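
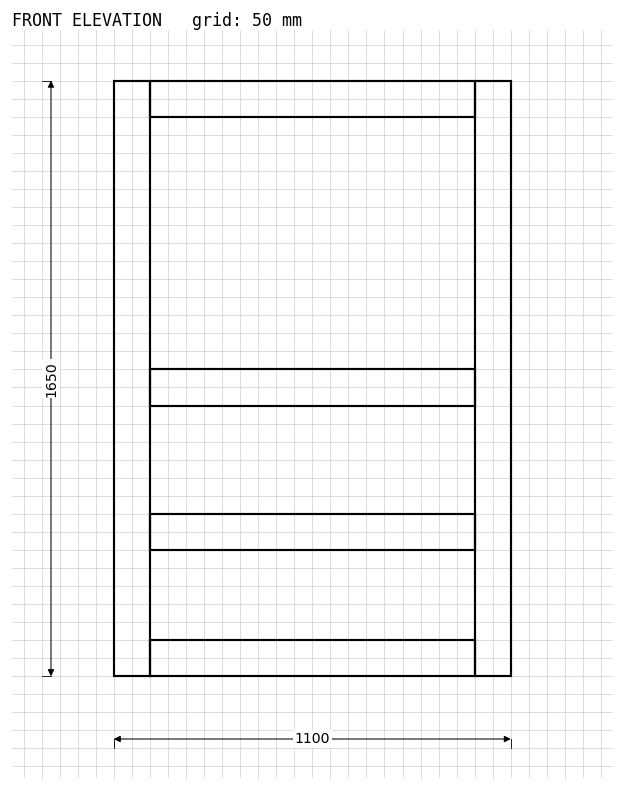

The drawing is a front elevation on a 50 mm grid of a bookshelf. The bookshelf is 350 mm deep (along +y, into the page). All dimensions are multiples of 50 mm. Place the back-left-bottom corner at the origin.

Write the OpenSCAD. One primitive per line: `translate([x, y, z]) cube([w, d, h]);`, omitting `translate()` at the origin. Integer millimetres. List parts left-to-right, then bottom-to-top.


cube([100, 350, 1650]);
translate([100, 0, 0]) cube([900, 350, 100]);
translate([100, 0, 350]) cube([900, 350, 100]);
translate([100, 0, 750]) cube([900, 350, 100]);
translate([100, 0, 1550]) cube([900, 350, 100]);
translate([1000, 0, 0]) cube([100, 350, 1650]);


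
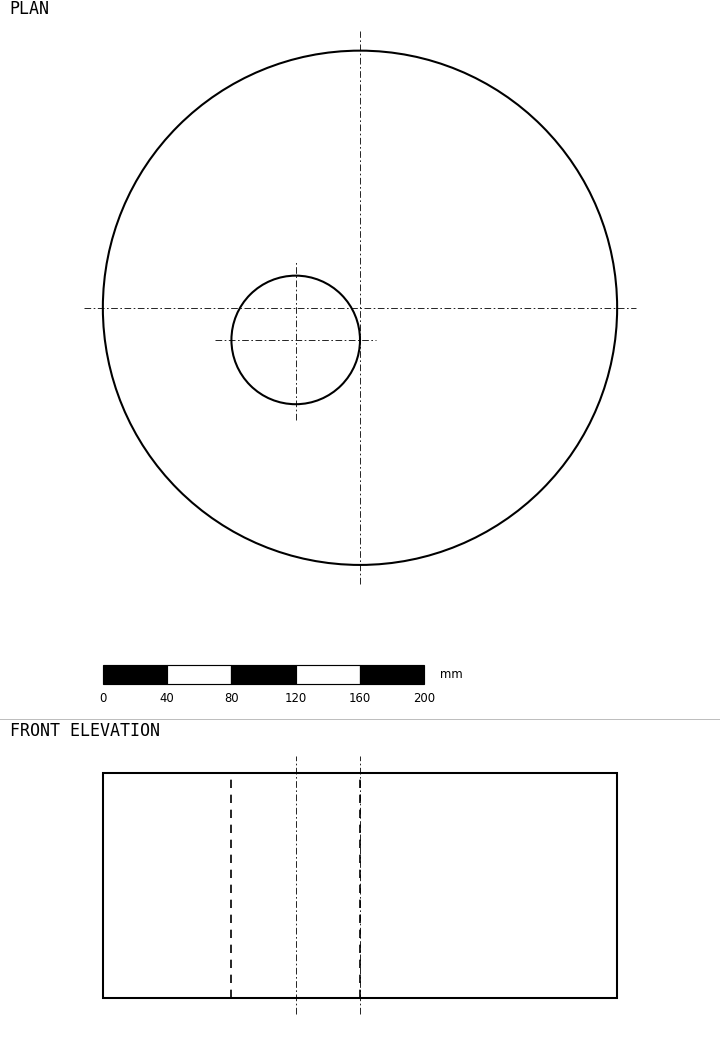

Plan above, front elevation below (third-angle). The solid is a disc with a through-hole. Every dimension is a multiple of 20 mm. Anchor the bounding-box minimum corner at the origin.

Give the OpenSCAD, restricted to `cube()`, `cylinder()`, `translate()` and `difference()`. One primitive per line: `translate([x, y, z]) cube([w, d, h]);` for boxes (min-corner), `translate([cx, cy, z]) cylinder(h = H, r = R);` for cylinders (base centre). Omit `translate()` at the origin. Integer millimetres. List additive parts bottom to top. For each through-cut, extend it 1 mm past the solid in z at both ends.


difference() {
  translate([160, 160, 0]) cylinder(h = 140, r = 160);
  translate([120, 140, -1]) cylinder(h = 142, r = 40);
}


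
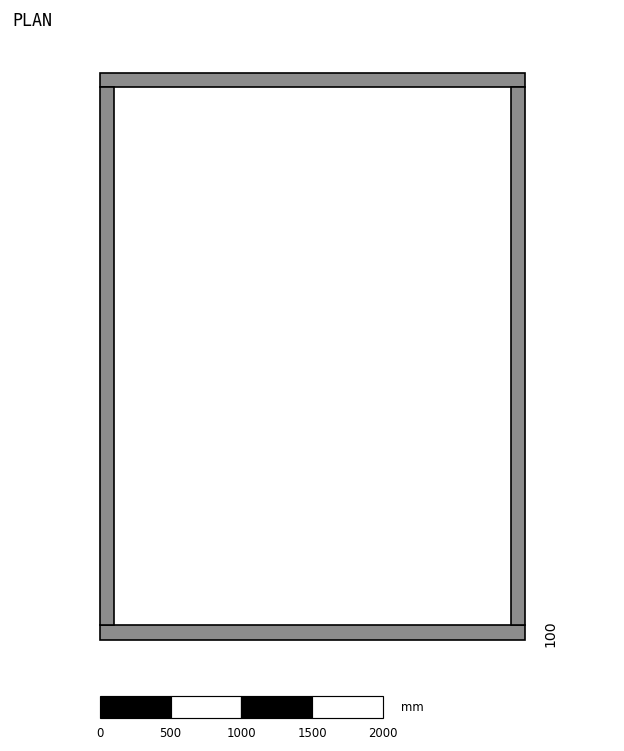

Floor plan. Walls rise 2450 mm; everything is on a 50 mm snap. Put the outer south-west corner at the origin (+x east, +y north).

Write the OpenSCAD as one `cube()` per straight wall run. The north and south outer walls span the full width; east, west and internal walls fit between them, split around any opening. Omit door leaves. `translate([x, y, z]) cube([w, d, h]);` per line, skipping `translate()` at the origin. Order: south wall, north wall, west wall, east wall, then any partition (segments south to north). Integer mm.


cube([3000, 100, 2450]);
translate([0, 3900, 0]) cube([3000, 100, 2450]);
translate([0, 100, 0]) cube([100, 3800, 2450]);
translate([2900, 100, 0]) cube([100, 3800, 2450]);


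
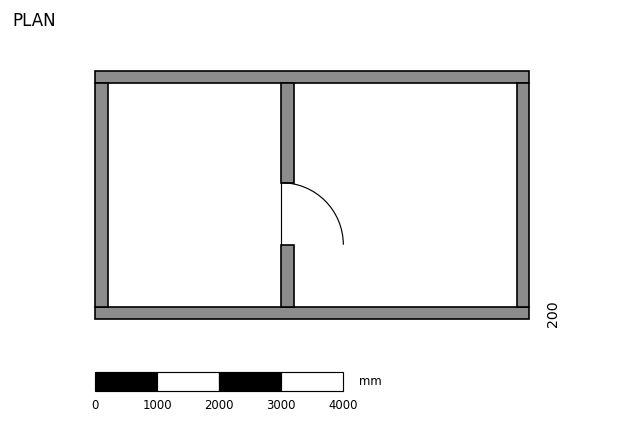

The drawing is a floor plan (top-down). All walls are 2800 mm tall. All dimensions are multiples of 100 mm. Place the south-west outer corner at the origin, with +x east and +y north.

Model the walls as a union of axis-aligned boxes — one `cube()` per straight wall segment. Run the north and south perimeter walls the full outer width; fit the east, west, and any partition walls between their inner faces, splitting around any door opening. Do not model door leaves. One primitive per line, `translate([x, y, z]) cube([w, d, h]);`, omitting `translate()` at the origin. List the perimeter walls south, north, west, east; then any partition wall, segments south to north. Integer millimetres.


cube([7000, 200, 2800]);
translate([0, 3800, 0]) cube([7000, 200, 2800]);
translate([0, 200, 0]) cube([200, 3600, 2800]);
translate([6800, 200, 0]) cube([200, 3600, 2800]);
translate([3000, 200, 0]) cube([200, 1000, 2800]);
translate([3000, 2200, 0]) cube([200, 1600, 2800]);


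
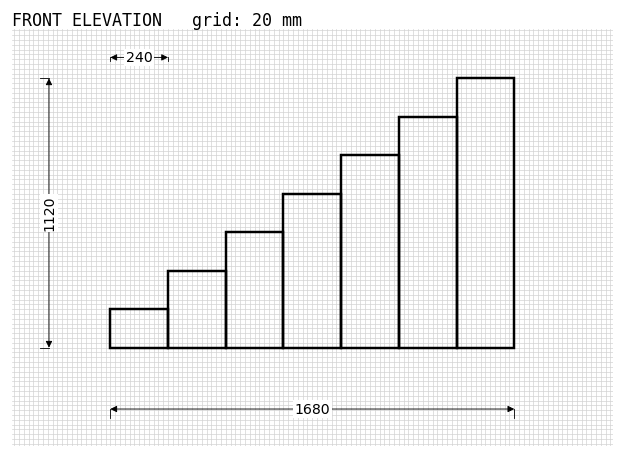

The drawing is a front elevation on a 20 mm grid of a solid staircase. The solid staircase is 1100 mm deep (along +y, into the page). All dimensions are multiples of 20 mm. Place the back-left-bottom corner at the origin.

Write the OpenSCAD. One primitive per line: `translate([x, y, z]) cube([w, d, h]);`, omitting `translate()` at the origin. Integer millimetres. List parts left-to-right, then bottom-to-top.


cube([240, 1100, 160]);
translate([240, 0, 0]) cube([240, 1100, 320]);
translate([480, 0, 0]) cube([240, 1100, 480]);
translate([720, 0, 0]) cube([240, 1100, 640]);
translate([960, 0, 0]) cube([240, 1100, 800]);
translate([1200, 0, 0]) cube([240, 1100, 960]);
translate([1440, 0, 0]) cube([240, 1100, 1120]);


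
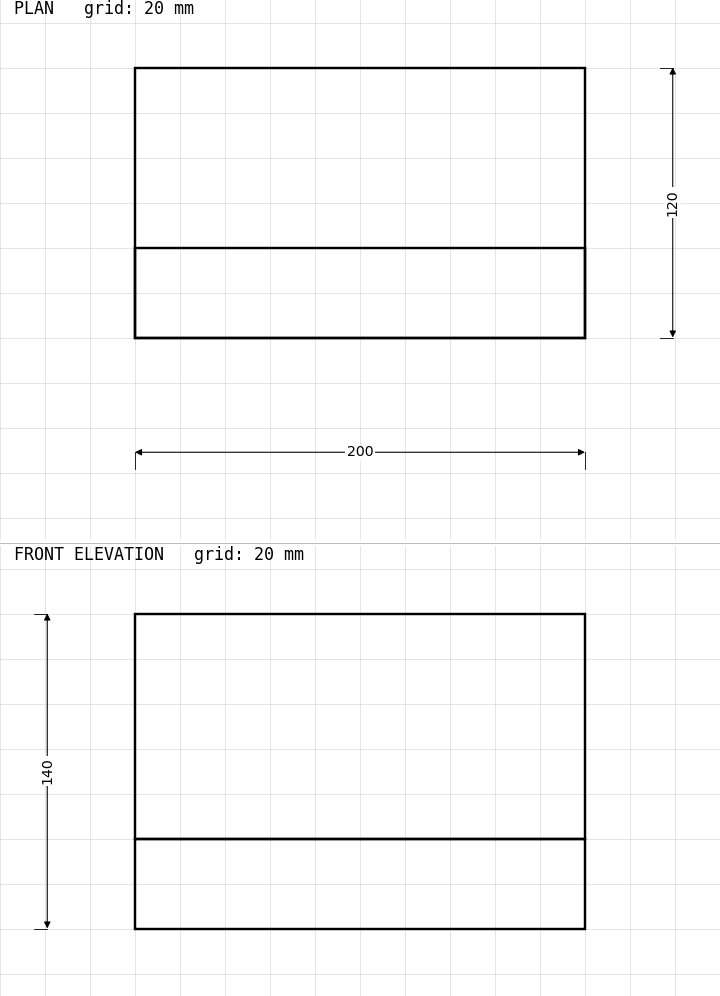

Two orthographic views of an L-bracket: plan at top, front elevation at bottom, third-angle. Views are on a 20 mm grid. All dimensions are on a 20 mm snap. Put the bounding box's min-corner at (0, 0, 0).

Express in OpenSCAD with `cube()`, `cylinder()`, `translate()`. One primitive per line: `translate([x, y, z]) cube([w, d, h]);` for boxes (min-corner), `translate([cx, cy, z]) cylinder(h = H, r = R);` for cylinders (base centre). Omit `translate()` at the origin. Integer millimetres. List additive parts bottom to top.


cube([200, 120, 40]);
translate([0, 0, 40]) cube([200, 40, 100]);


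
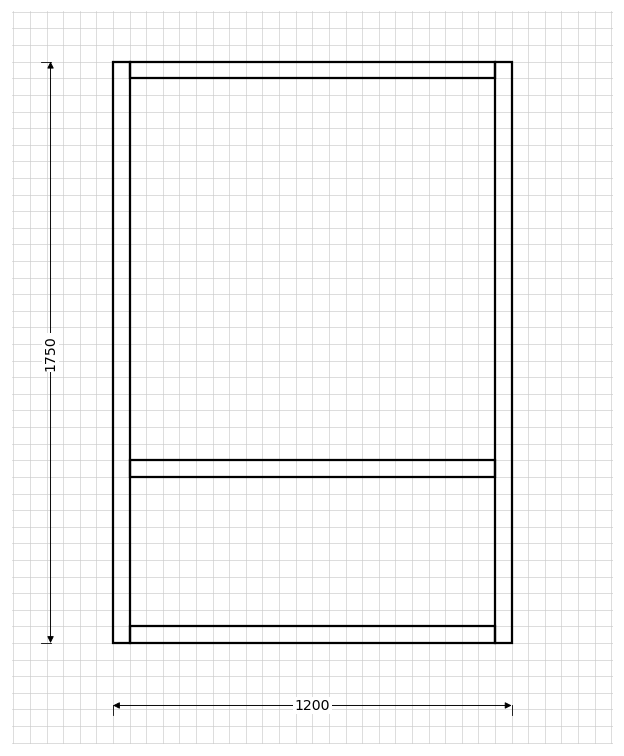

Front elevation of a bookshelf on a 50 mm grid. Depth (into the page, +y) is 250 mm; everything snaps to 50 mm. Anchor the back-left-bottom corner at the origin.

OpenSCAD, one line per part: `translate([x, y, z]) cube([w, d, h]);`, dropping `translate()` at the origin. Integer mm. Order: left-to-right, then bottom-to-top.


cube([50, 250, 1750]);
translate([50, 0, 0]) cube([1100, 250, 50]);
translate([50, 0, 500]) cube([1100, 250, 50]);
translate([50, 0, 1700]) cube([1100, 250, 50]);
translate([1150, 0, 0]) cube([50, 250, 1750]);


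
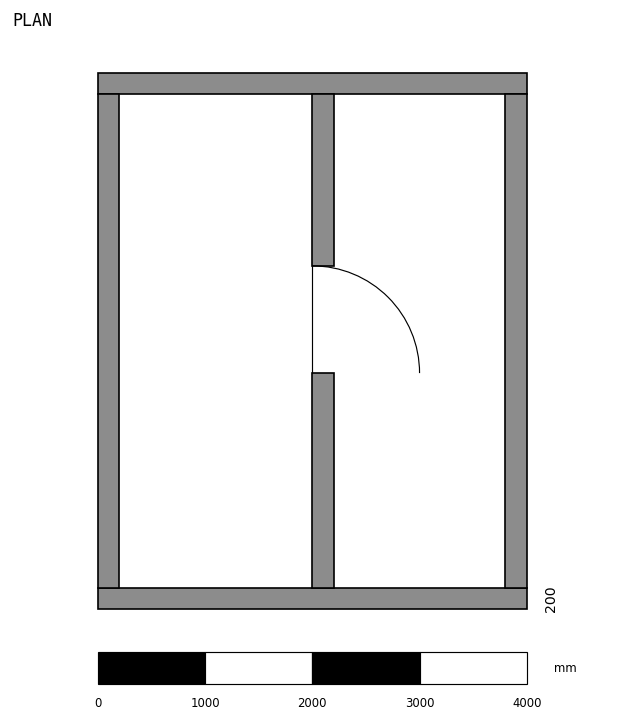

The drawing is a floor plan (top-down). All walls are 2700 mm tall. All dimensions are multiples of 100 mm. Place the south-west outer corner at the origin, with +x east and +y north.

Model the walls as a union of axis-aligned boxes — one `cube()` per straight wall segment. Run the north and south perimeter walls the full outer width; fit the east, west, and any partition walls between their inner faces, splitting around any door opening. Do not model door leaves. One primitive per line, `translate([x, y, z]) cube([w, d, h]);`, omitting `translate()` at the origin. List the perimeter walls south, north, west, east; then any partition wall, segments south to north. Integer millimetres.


cube([4000, 200, 2700]);
translate([0, 4800, 0]) cube([4000, 200, 2700]);
translate([0, 200, 0]) cube([200, 4600, 2700]);
translate([3800, 200, 0]) cube([200, 4600, 2700]);
translate([2000, 200, 0]) cube([200, 2000, 2700]);
translate([2000, 3200, 0]) cube([200, 1600, 2700]);


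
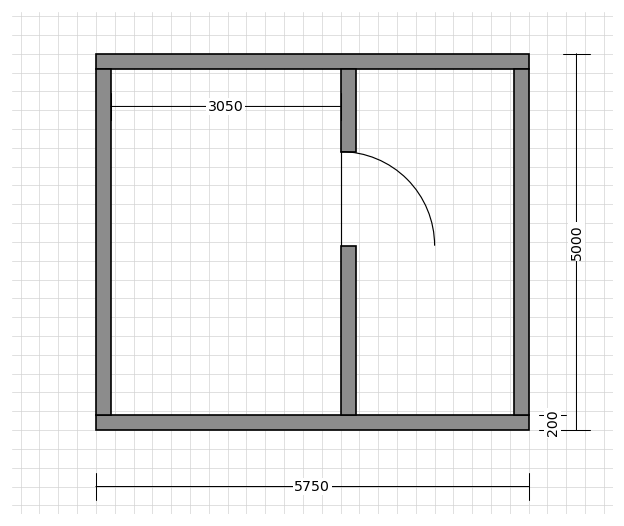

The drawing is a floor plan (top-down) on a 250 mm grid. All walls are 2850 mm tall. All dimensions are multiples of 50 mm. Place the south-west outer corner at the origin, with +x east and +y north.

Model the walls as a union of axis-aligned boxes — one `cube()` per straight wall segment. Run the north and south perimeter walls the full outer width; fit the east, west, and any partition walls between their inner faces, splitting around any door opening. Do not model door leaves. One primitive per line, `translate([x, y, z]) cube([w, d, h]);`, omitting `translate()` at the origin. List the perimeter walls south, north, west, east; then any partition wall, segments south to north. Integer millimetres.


cube([5750, 200, 2850]);
translate([0, 4800, 0]) cube([5750, 200, 2850]);
translate([0, 200, 0]) cube([200, 4600, 2850]);
translate([5550, 200, 0]) cube([200, 4600, 2850]);
translate([3250, 200, 0]) cube([200, 2250, 2850]);
translate([3250, 3700, 0]) cube([200, 1100, 2850]);


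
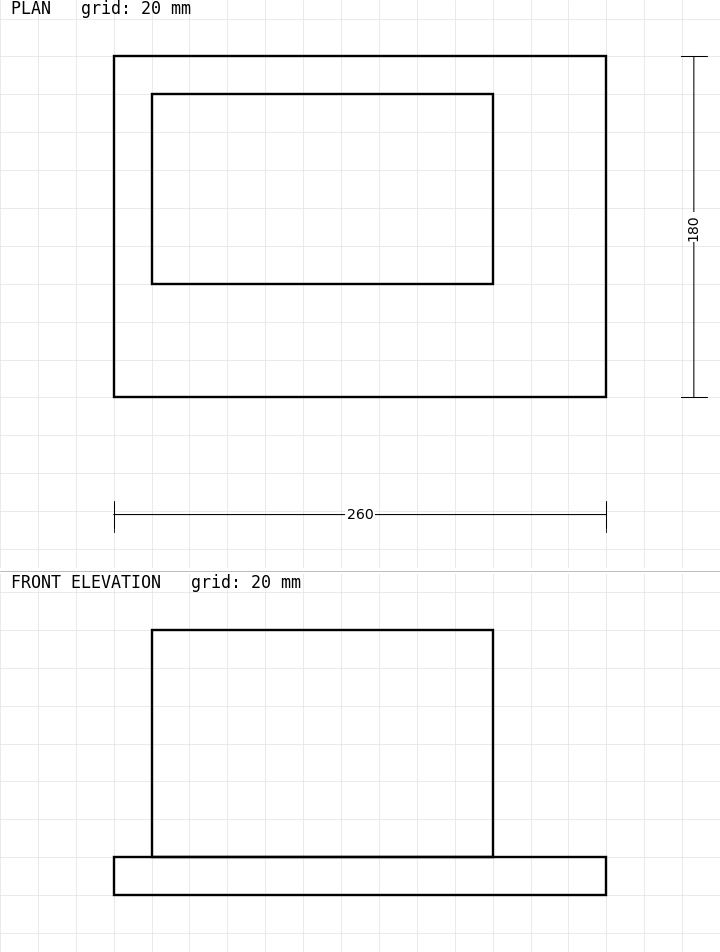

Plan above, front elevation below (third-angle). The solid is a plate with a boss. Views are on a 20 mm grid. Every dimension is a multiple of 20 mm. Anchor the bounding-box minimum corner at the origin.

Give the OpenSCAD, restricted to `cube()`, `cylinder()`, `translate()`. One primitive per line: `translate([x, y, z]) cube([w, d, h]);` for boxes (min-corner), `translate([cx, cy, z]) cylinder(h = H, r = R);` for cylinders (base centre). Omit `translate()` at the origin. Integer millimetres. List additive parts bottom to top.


cube([260, 180, 20]);
translate([20, 60, 20]) cube([180, 100, 120]);


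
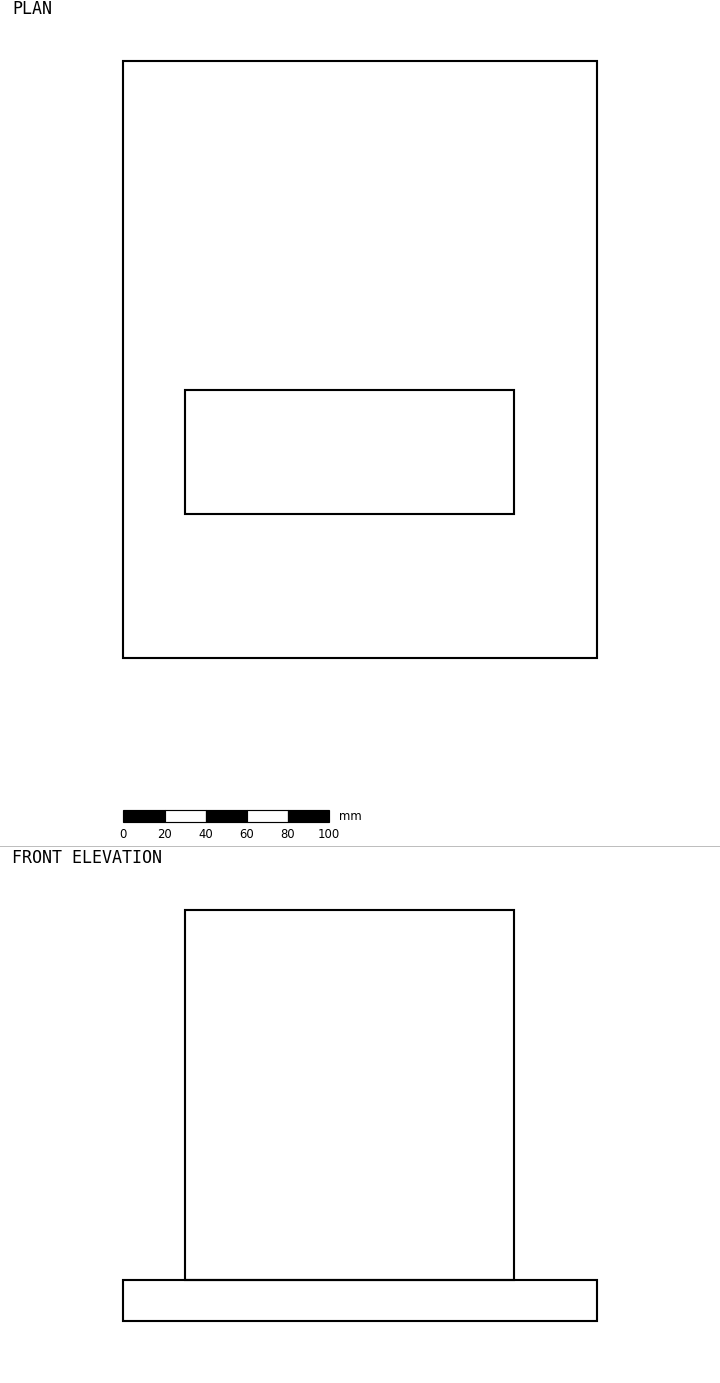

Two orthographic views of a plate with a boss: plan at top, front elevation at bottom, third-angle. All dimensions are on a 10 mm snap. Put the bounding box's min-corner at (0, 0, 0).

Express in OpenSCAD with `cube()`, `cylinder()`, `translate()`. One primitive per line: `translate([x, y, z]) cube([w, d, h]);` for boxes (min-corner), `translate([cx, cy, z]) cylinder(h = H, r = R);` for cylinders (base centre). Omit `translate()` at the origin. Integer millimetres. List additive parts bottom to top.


cube([230, 290, 20]);
translate([30, 70, 20]) cube([160, 60, 180]);


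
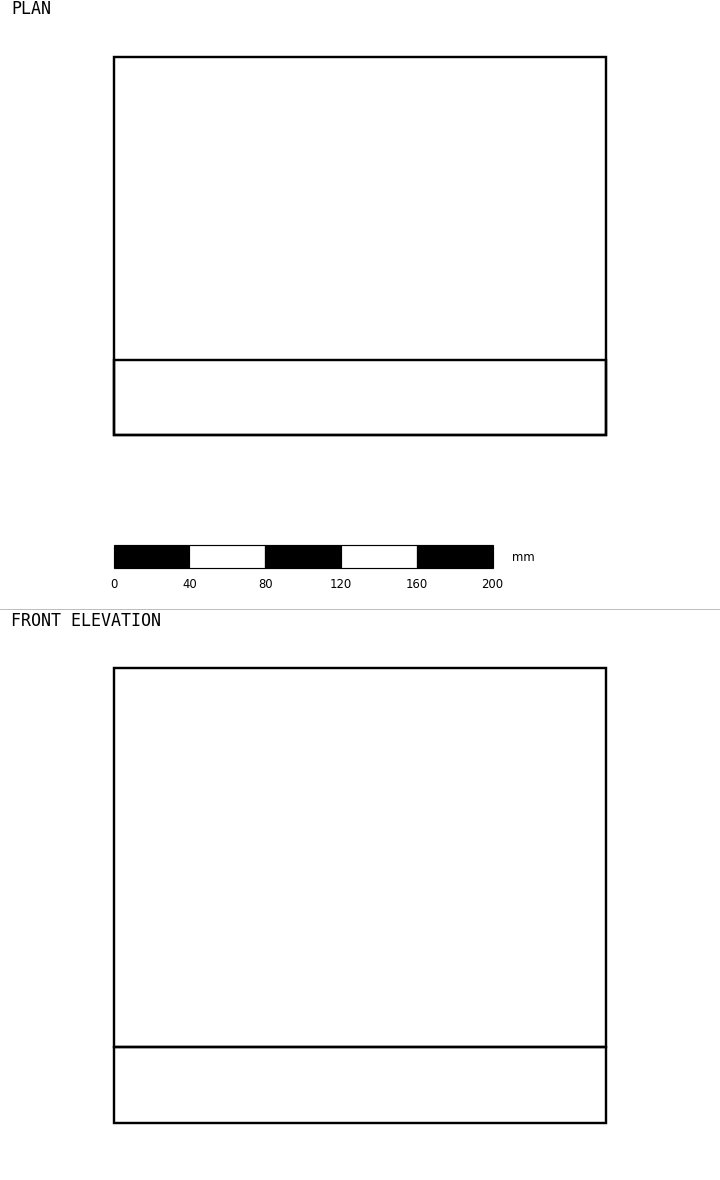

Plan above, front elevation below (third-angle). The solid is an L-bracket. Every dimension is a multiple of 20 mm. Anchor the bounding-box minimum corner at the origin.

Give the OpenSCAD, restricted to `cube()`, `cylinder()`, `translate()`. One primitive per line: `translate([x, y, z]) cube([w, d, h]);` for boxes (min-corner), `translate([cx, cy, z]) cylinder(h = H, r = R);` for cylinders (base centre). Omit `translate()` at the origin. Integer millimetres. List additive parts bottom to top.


cube([260, 200, 40]);
translate([0, 0, 40]) cube([260, 40, 200]);


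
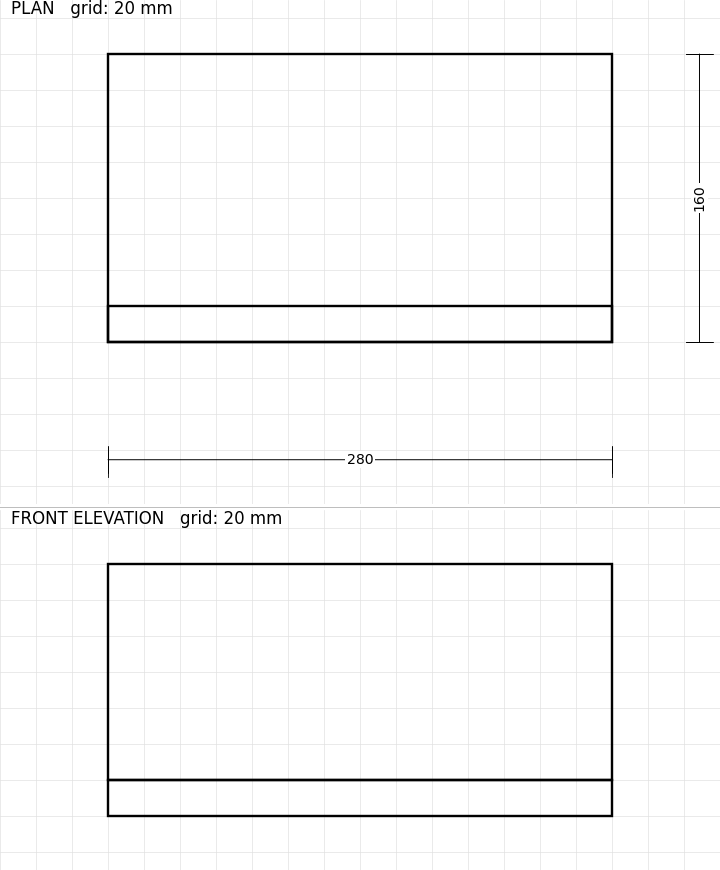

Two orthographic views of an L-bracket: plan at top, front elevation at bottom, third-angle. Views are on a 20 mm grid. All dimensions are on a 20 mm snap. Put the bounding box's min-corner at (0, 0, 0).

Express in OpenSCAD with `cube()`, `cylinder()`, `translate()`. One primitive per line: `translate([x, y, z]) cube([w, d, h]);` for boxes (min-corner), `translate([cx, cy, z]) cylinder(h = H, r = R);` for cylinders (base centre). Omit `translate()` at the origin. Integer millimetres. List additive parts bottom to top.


cube([280, 160, 20]);
translate([0, 0, 20]) cube([280, 20, 120]);


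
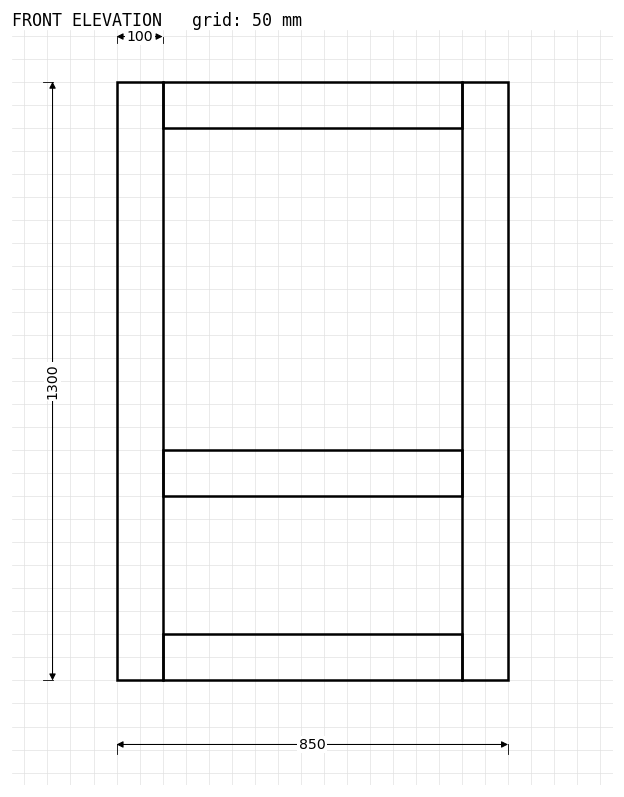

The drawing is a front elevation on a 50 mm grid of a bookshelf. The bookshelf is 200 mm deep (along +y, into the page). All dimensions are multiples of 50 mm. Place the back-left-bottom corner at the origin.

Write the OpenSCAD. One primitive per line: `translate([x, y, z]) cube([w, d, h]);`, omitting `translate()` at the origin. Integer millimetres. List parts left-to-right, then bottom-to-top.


cube([100, 200, 1300]);
translate([100, 0, 0]) cube([650, 200, 100]);
translate([100, 0, 400]) cube([650, 200, 100]);
translate([100, 0, 1200]) cube([650, 200, 100]);
translate([750, 0, 0]) cube([100, 200, 1300]);


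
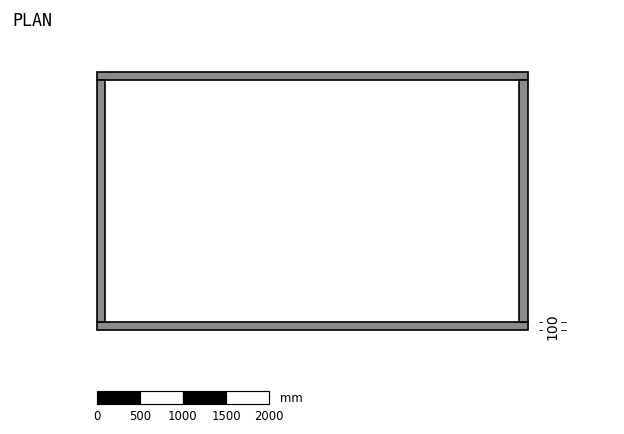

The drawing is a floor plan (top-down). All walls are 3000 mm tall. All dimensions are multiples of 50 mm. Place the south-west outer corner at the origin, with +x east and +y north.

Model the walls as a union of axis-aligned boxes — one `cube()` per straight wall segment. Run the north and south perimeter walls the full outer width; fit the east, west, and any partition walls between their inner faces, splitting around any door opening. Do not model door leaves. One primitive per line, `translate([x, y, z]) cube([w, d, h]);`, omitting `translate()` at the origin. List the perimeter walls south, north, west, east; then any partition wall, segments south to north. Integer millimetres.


cube([5000, 100, 3000]);
translate([0, 2900, 0]) cube([5000, 100, 3000]);
translate([0, 100, 0]) cube([100, 2800, 3000]);
translate([4900, 100, 0]) cube([100, 2800, 3000]);


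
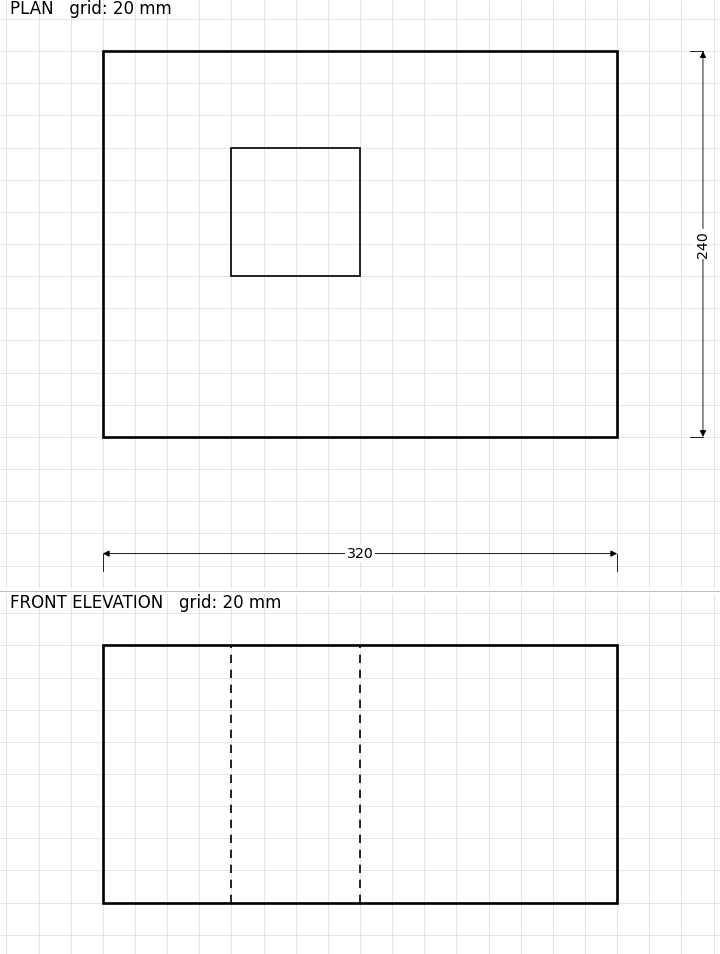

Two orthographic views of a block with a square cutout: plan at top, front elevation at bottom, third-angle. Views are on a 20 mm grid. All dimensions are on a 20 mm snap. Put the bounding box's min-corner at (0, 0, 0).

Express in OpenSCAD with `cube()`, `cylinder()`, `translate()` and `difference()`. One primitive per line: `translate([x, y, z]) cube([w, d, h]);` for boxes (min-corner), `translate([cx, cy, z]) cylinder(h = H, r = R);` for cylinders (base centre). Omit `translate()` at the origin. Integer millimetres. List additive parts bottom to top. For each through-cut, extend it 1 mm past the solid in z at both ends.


difference() {
  cube([320, 240, 160]);
  translate([80, 100, -1]) cube([80, 80, 162]);
}


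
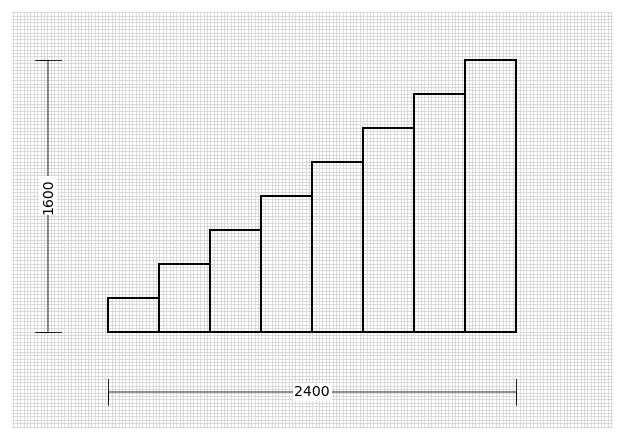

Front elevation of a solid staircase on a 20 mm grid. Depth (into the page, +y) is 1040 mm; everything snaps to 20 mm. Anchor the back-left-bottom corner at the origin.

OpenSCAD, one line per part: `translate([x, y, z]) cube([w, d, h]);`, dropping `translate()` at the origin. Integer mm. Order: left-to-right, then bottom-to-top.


cube([300, 1040, 200]);
translate([300, 0, 0]) cube([300, 1040, 400]);
translate([600, 0, 0]) cube([300, 1040, 600]);
translate([900, 0, 0]) cube([300, 1040, 800]);
translate([1200, 0, 0]) cube([300, 1040, 1000]);
translate([1500, 0, 0]) cube([300, 1040, 1200]);
translate([1800, 0, 0]) cube([300, 1040, 1400]);
translate([2100, 0, 0]) cube([300, 1040, 1600]);


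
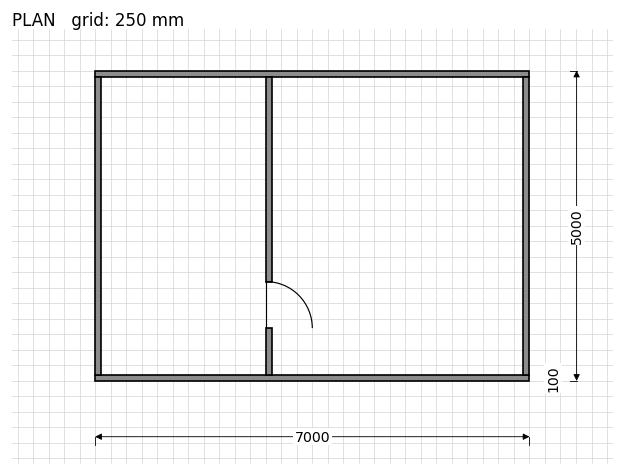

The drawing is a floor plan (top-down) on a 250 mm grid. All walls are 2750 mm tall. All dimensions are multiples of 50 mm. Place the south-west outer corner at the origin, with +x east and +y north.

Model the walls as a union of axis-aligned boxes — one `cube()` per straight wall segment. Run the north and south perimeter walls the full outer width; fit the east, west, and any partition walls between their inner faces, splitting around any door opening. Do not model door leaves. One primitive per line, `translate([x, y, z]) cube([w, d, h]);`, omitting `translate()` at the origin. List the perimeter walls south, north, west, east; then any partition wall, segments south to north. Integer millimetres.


cube([7000, 100, 2750]);
translate([0, 4900, 0]) cube([7000, 100, 2750]);
translate([0, 100, 0]) cube([100, 4800, 2750]);
translate([6900, 100, 0]) cube([100, 4800, 2750]);
translate([2750, 100, 0]) cube([100, 750, 2750]);
translate([2750, 1600, 0]) cube([100, 3300, 2750]);


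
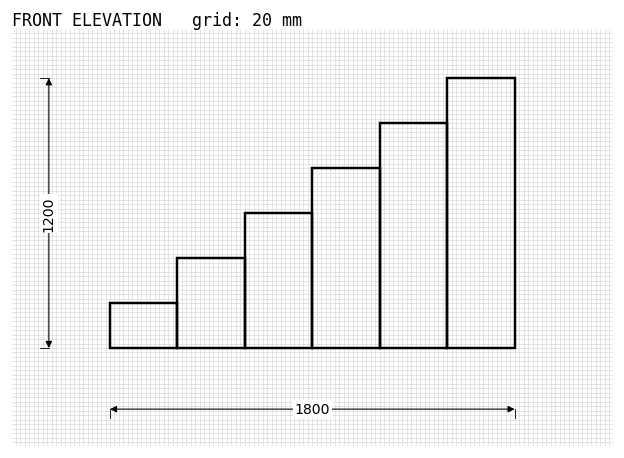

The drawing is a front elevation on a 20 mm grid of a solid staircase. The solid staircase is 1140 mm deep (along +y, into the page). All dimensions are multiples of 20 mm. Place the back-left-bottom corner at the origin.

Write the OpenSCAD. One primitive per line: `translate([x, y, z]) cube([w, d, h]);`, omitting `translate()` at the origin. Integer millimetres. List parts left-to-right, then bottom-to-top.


cube([300, 1140, 200]);
translate([300, 0, 0]) cube([300, 1140, 400]);
translate([600, 0, 0]) cube([300, 1140, 600]);
translate([900, 0, 0]) cube([300, 1140, 800]);
translate([1200, 0, 0]) cube([300, 1140, 1000]);
translate([1500, 0, 0]) cube([300, 1140, 1200]);


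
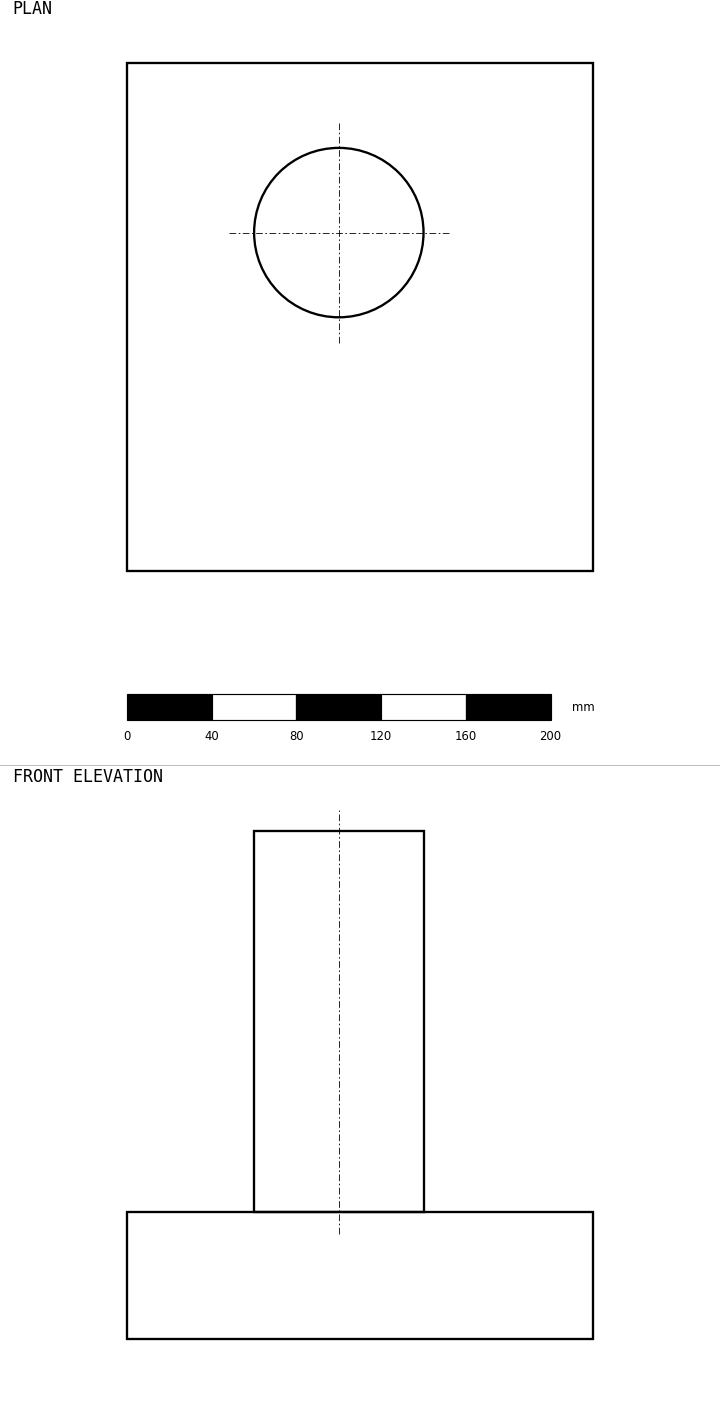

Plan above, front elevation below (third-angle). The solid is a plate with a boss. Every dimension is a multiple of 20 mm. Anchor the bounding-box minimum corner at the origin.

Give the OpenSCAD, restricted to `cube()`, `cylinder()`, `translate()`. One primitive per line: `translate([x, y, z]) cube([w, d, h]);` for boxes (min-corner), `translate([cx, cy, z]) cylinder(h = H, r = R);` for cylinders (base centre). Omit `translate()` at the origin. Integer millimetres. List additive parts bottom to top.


cube([220, 240, 60]);
translate([100, 160, 60]) cylinder(h = 180, r = 40);


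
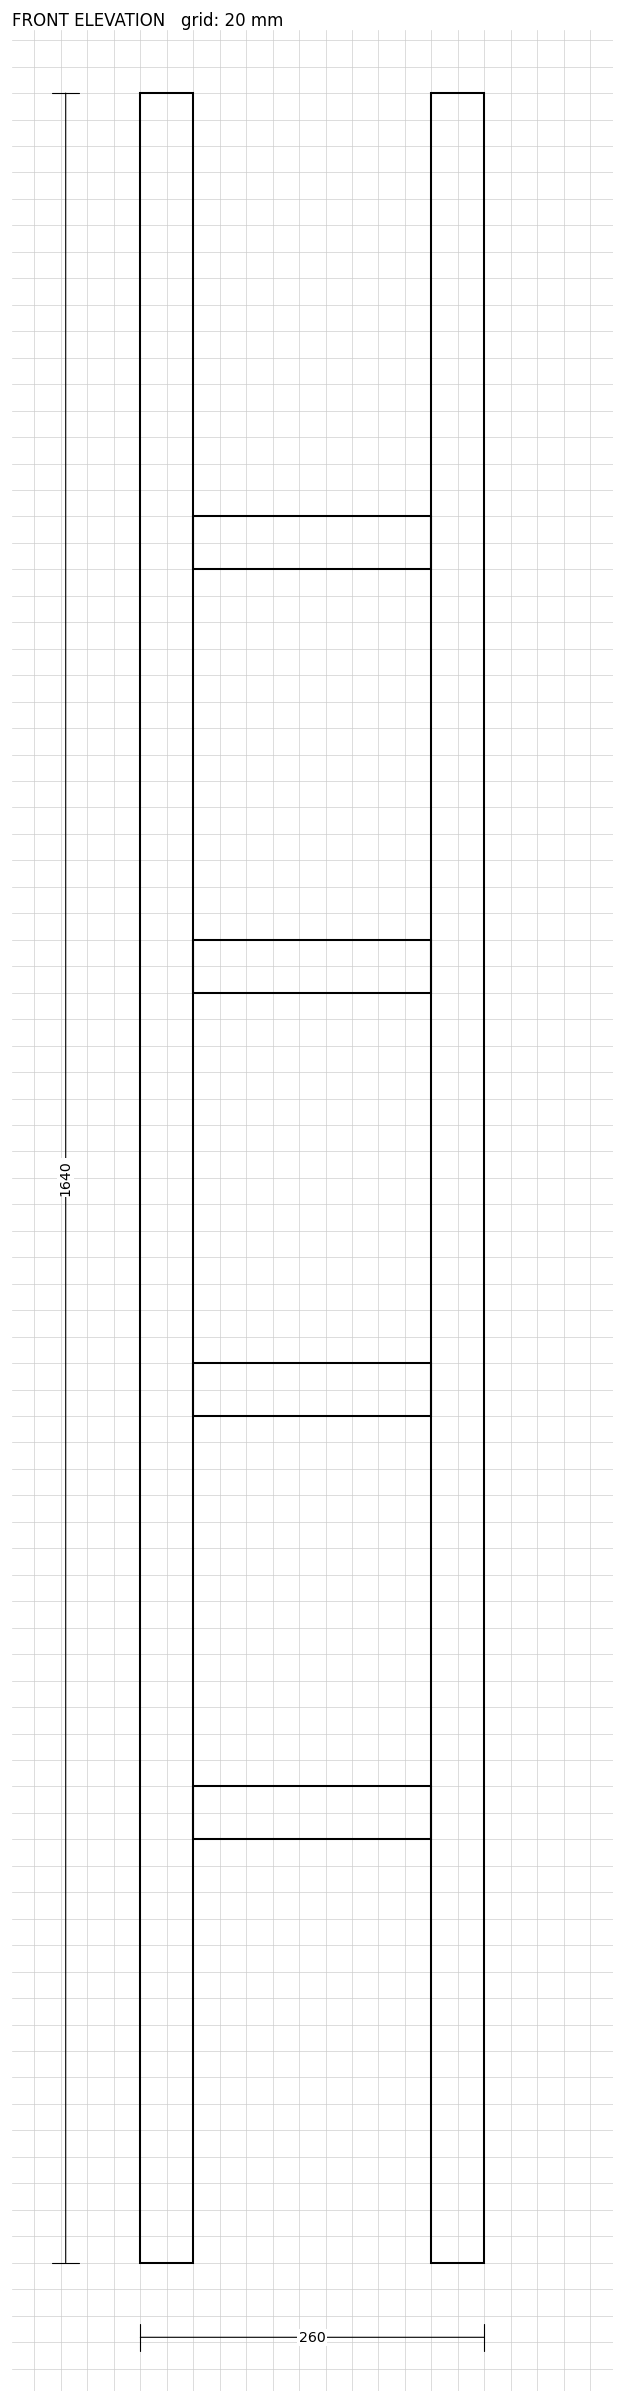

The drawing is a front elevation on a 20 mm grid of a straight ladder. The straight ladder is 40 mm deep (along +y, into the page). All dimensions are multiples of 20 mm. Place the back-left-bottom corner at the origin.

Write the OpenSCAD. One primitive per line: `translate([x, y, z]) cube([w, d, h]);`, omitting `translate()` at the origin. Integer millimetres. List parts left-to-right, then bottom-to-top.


cube([40, 40, 1640]);
translate([40, 0, 320]) cube([180, 40, 40]);
translate([40, 0, 640]) cube([180, 40, 40]);
translate([40, 0, 960]) cube([180, 40, 40]);
translate([40, 0, 1280]) cube([180, 40, 40]);
translate([220, 0, 0]) cube([40, 40, 1640]);


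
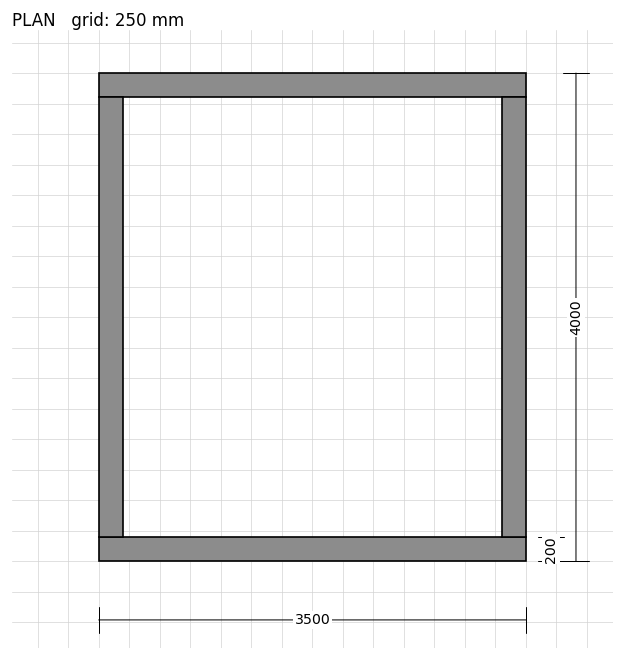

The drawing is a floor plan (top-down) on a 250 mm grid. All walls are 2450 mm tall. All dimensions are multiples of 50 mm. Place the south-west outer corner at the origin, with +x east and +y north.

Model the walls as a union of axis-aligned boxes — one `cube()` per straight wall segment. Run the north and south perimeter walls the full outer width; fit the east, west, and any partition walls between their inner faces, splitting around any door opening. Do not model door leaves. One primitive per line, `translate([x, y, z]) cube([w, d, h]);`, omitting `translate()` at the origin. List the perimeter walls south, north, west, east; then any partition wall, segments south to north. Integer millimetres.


cube([3500, 200, 2450]);
translate([0, 3800, 0]) cube([3500, 200, 2450]);
translate([0, 200, 0]) cube([200, 3600, 2450]);
translate([3300, 200, 0]) cube([200, 3600, 2450]);


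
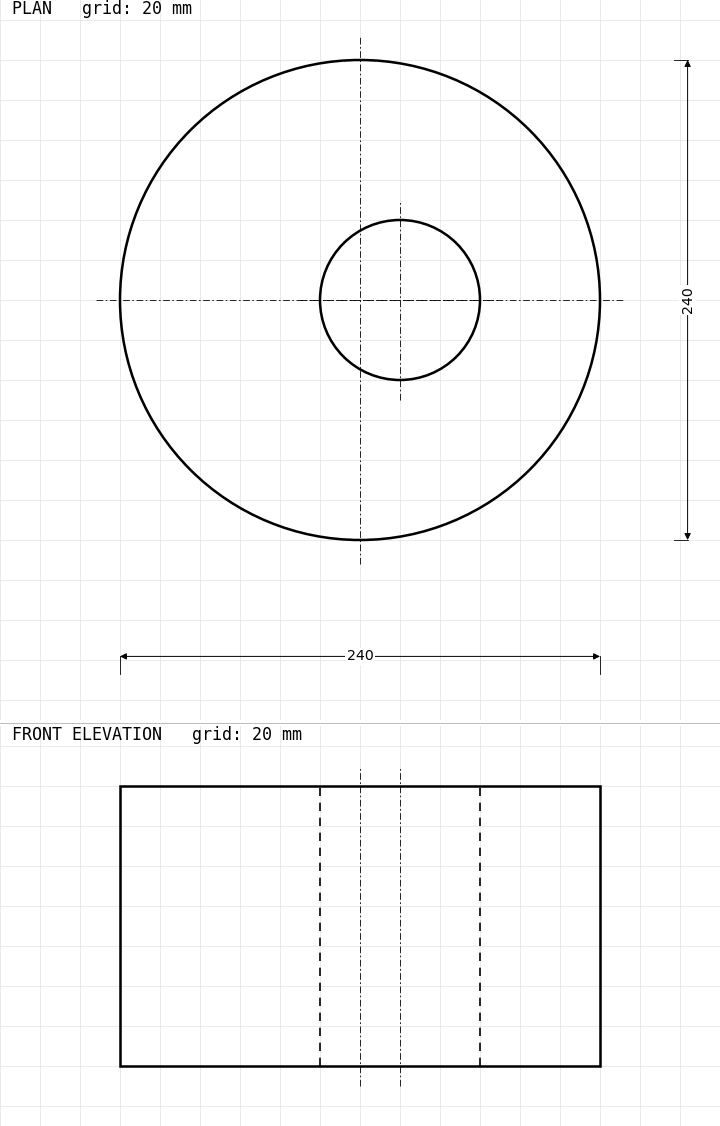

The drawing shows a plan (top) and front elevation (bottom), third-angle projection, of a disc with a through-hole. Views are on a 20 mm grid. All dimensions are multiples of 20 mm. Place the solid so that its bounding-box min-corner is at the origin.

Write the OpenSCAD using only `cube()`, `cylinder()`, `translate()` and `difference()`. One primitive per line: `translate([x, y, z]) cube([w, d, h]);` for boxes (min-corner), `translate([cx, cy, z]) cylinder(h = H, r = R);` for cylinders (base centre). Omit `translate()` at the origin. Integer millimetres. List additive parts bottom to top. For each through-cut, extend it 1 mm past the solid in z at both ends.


difference() {
  translate([120, 120, 0]) cylinder(h = 140, r = 120);
  translate([140, 120, -1]) cylinder(h = 142, r = 40);
}


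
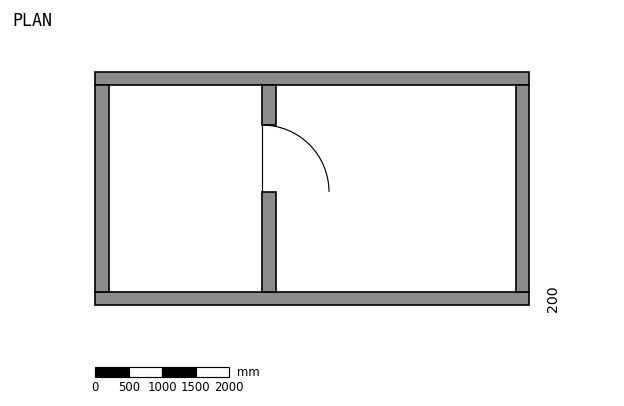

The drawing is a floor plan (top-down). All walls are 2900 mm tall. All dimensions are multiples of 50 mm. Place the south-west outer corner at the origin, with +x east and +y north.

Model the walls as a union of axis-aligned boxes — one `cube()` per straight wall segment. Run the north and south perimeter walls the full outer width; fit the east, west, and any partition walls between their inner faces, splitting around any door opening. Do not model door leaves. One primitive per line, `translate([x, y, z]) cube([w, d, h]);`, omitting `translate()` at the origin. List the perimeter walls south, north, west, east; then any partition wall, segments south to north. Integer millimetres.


cube([6500, 200, 2900]);
translate([0, 3300, 0]) cube([6500, 200, 2900]);
translate([0, 200, 0]) cube([200, 3100, 2900]);
translate([6300, 200, 0]) cube([200, 3100, 2900]);
translate([2500, 200, 0]) cube([200, 1500, 2900]);
translate([2500, 2700, 0]) cube([200, 600, 2900]);


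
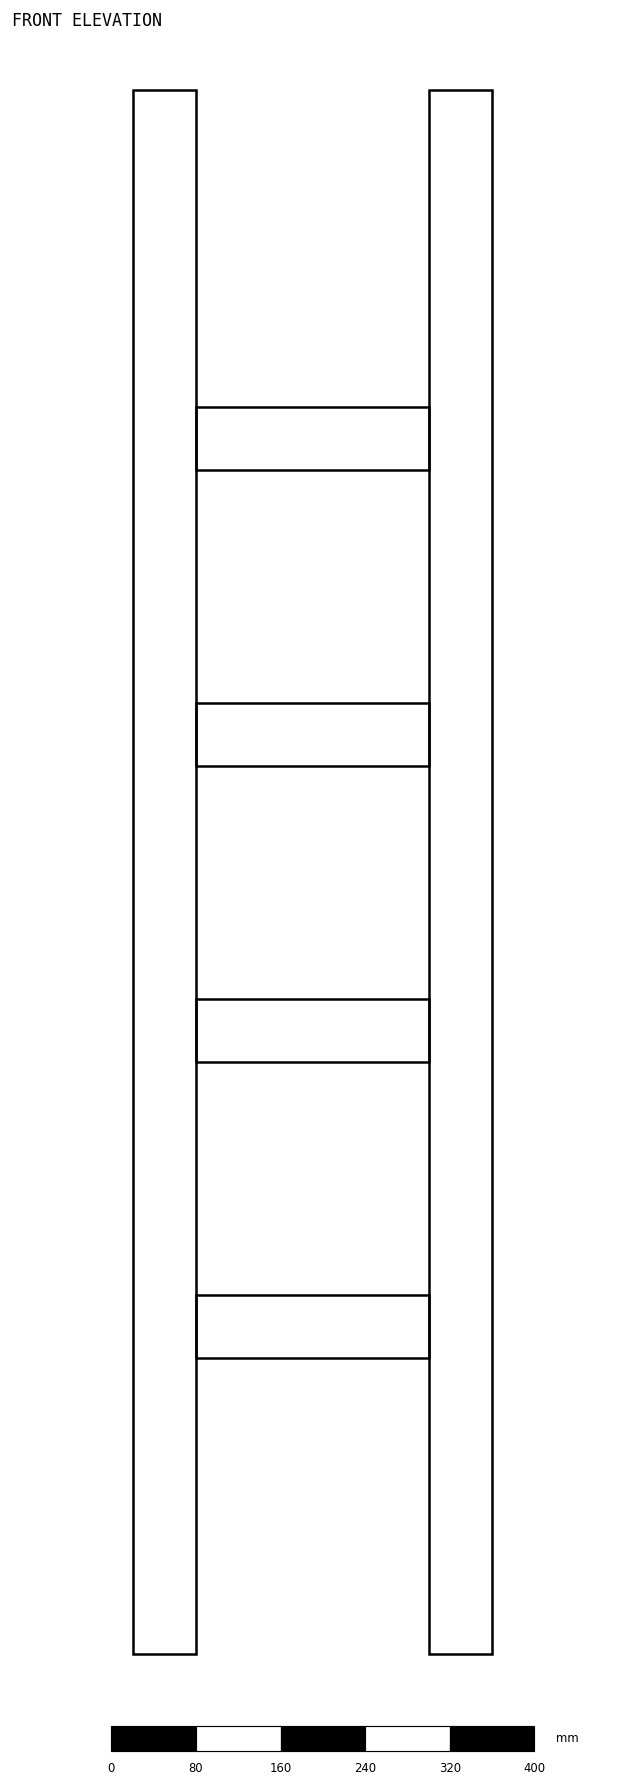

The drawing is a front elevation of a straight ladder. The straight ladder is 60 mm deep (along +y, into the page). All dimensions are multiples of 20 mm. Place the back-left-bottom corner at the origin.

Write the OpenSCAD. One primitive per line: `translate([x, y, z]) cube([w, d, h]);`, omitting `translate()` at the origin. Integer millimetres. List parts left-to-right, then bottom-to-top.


cube([60, 60, 1480]);
translate([60, 0, 280]) cube([220, 60, 60]);
translate([60, 0, 560]) cube([220, 60, 60]);
translate([60, 0, 840]) cube([220, 60, 60]);
translate([60, 0, 1120]) cube([220, 60, 60]);
translate([280, 0, 0]) cube([60, 60, 1480]);


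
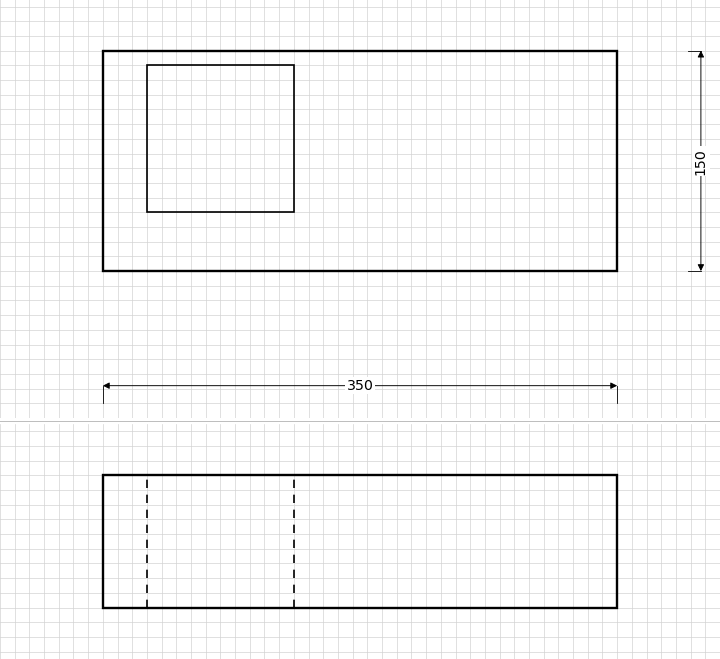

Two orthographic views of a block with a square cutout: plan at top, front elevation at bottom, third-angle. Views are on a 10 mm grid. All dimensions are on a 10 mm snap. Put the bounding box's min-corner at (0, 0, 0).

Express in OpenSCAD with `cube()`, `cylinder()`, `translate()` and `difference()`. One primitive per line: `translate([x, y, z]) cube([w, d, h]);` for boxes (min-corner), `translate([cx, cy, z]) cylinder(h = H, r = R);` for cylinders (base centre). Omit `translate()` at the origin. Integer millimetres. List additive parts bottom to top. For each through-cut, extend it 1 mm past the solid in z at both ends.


difference() {
  cube([350, 150, 90]);
  translate([30, 40, -1]) cube([100, 100, 92]);
}


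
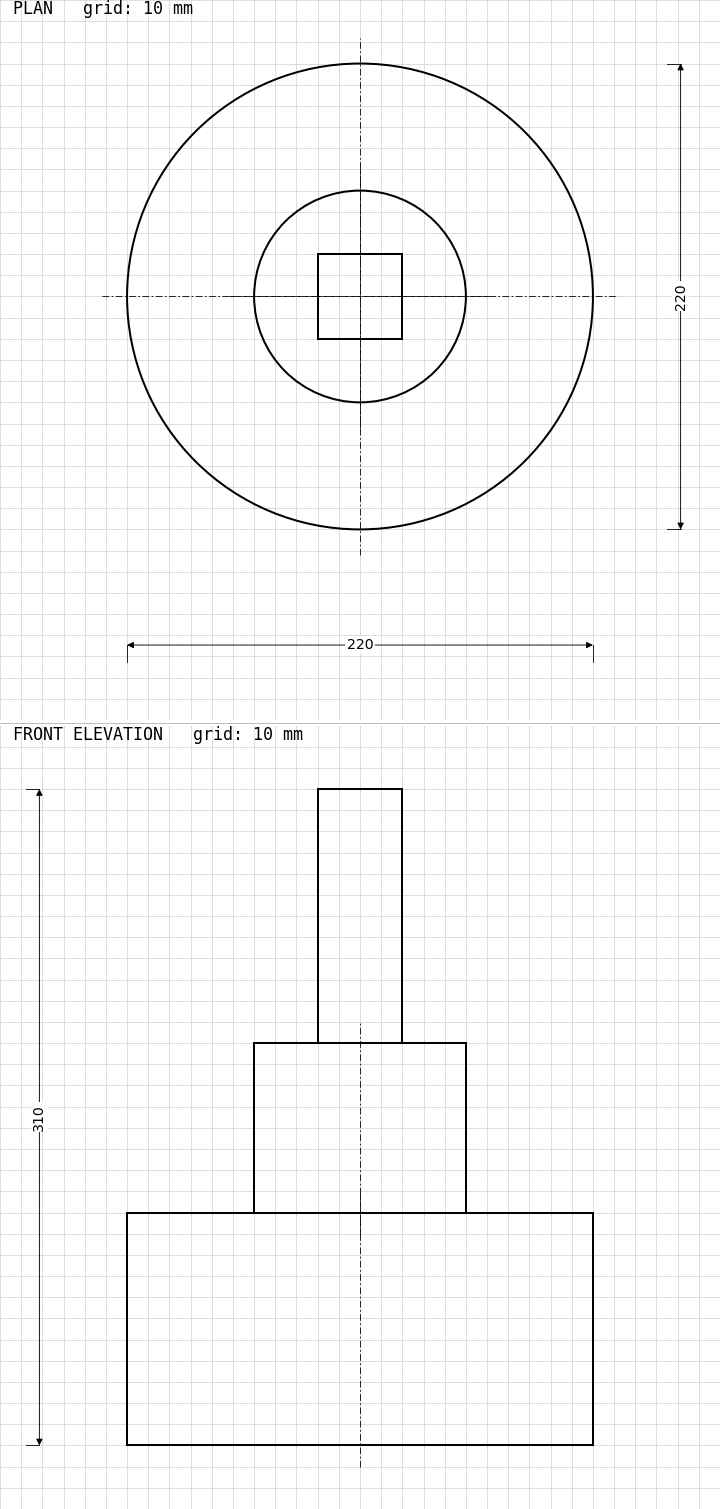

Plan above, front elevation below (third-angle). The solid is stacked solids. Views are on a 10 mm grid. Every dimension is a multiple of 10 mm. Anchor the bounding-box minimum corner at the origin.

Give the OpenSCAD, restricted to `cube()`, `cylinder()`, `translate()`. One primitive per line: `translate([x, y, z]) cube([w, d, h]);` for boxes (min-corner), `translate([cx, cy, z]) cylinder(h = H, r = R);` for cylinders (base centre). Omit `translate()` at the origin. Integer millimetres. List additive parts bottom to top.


translate([110, 110, 0]) cylinder(h = 110, r = 110);
translate([110, 110, 110]) cylinder(h = 80, r = 50);
translate([90, 90, 190]) cube([40, 40, 120]);


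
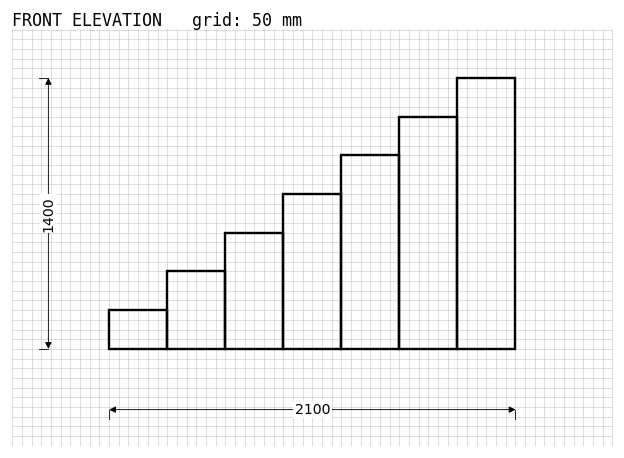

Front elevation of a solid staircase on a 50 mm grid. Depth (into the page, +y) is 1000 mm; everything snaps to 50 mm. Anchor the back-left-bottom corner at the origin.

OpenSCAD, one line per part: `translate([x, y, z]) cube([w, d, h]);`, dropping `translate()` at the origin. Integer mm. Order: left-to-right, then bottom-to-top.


cube([300, 1000, 200]);
translate([300, 0, 0]) cube([300, 1000, 400]);
translate([600, 0, 0]) cube([300, 1000, 600]);
translate([900, 0, 0]) cube([300, 1000, 800]);
translate([1200, 0, 0]) cube([300, 1000, 1000]);
translate([1500, 0, 0]) cube([300, 1000, 1200]);
translate([1800, 0, 0]) cube([300, 1000, 1400]);


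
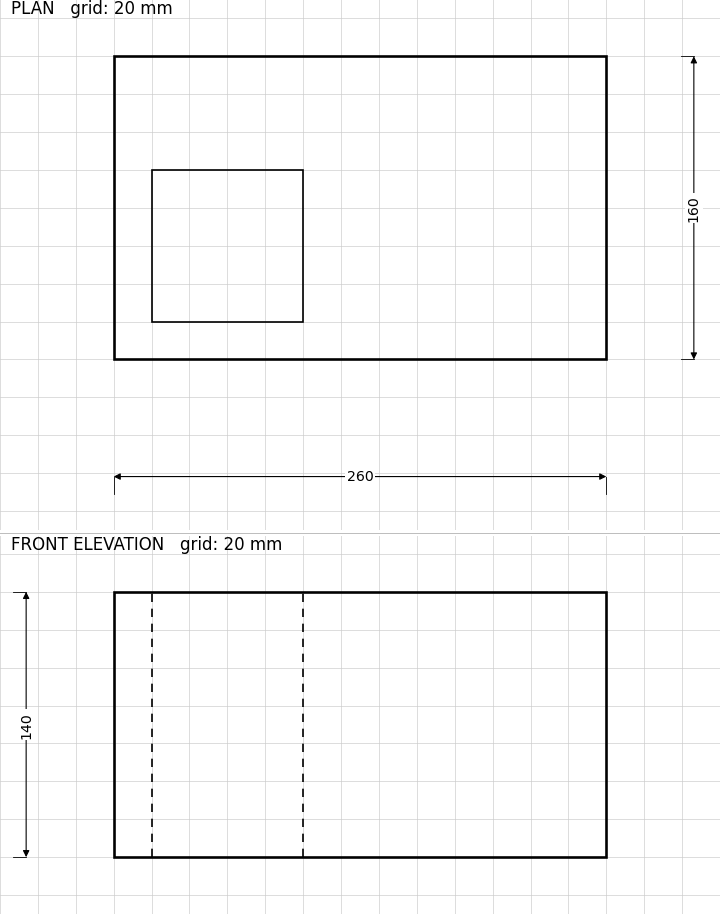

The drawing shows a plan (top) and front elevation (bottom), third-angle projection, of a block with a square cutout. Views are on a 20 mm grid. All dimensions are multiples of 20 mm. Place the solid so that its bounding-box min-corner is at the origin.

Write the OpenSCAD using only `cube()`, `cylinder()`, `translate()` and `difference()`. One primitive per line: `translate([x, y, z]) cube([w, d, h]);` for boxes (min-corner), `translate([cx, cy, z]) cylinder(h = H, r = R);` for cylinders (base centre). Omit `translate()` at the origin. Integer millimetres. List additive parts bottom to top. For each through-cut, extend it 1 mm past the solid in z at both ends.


difference() {
  cube([260, 160, 140]);
  translate([20, 20, -1]) cube([80, 80, 142]);
}


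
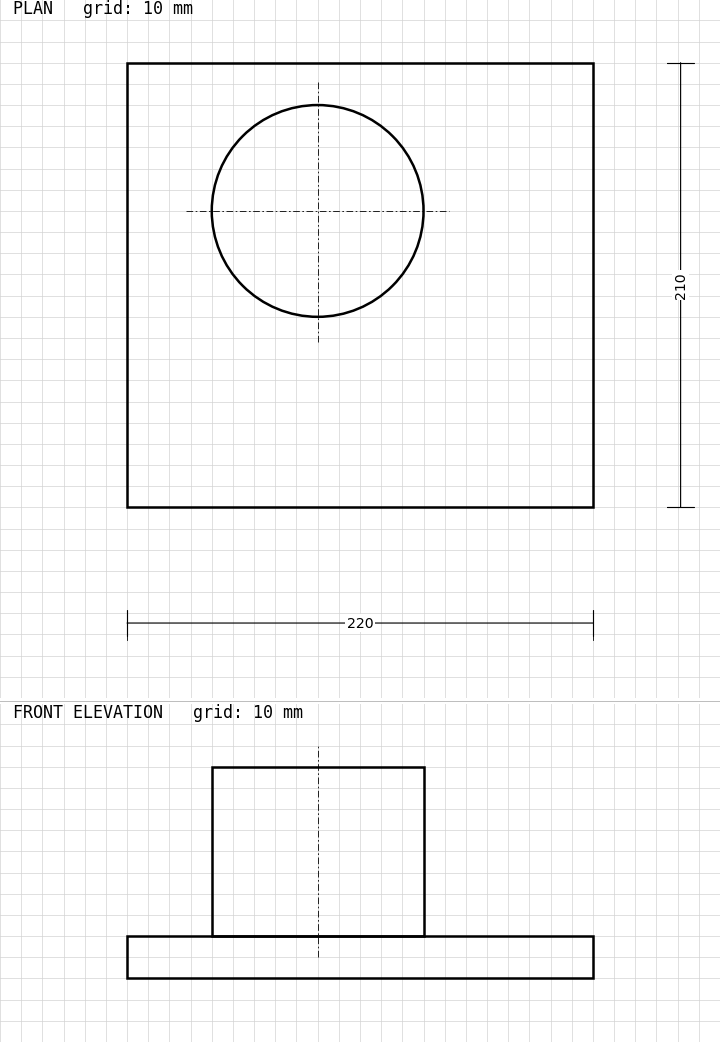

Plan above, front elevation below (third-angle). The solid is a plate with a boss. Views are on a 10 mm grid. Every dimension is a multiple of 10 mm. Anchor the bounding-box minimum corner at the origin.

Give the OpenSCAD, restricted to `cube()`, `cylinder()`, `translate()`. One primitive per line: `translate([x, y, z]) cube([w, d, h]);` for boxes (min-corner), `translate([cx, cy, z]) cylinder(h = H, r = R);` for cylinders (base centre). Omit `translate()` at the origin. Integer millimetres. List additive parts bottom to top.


cube([220, 210, 20]);
translate([90, 140, 20]) cylinder(h = 80, r = 50);


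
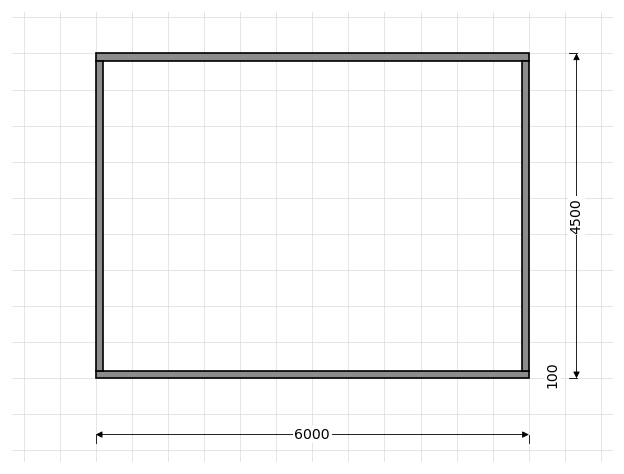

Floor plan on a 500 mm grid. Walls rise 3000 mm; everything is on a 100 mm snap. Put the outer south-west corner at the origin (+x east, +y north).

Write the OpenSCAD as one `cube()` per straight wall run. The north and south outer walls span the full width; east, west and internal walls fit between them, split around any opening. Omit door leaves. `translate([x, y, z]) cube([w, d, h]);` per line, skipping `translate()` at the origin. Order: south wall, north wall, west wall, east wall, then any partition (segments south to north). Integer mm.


cube([6000, 100, 3000]);
translate([0, 4400, 0]) cube([6000, 100, 3000]);
translate([0, 100, 0]) cube([100, 4300, 3000]);
translate([5900, 100, 0]) cube([100, 4300, 3000]);


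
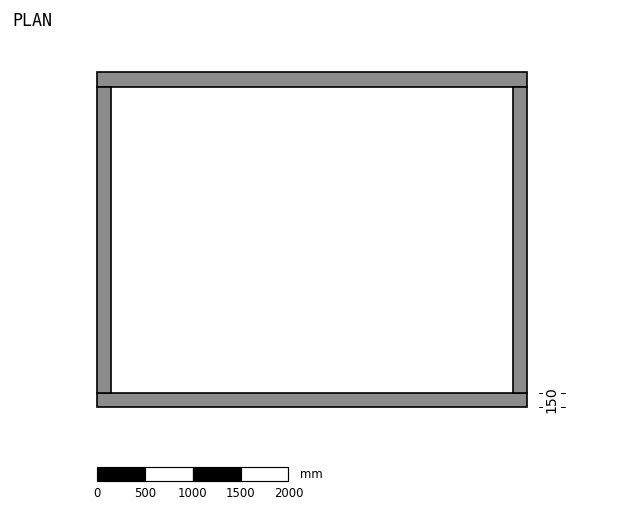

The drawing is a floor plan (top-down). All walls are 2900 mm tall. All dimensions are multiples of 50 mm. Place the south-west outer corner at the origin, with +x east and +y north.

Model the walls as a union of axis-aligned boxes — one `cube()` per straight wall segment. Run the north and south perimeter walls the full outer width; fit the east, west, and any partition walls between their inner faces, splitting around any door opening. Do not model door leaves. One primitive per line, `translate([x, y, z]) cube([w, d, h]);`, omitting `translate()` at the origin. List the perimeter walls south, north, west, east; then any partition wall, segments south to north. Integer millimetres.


cube([4500, 150, 2900]);
translate([0, 3350, 0]) cube([4500, 150, 2900]);
translate([0, 150, 0]) cube([150, 3200, 2900]);
translate([4350, 150, 0]) cube([150, 3200, 2900]);


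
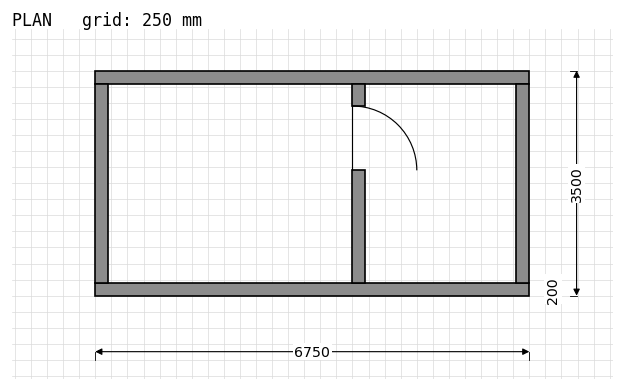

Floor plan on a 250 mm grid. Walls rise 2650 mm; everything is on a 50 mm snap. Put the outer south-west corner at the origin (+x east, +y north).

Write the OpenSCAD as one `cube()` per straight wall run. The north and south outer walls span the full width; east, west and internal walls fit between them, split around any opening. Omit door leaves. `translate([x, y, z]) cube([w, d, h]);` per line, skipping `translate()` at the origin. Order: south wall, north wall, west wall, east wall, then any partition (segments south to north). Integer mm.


cube([6750, 200, 2650]);
translate([0, 3300, 0]) cube([6750, 200, 2650]);
translate([0, 200, 0]) cube([200, 3100, 2650]);
translate([6550, 200, 0]) cube([200, 3100, 2650]);
translate([4000, 200, 0]) cube([200, 1750, 2650]);
translate([4000, 2950, 0]) cube([200, 350, 2650]);


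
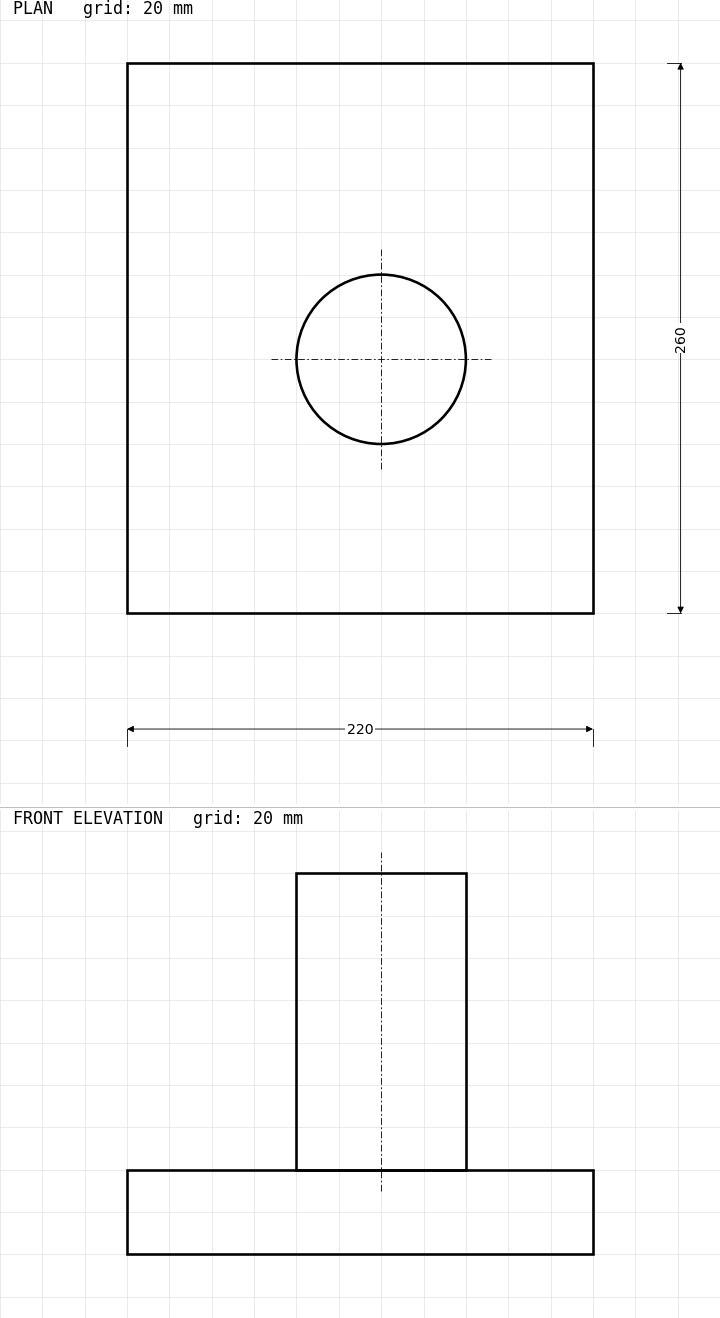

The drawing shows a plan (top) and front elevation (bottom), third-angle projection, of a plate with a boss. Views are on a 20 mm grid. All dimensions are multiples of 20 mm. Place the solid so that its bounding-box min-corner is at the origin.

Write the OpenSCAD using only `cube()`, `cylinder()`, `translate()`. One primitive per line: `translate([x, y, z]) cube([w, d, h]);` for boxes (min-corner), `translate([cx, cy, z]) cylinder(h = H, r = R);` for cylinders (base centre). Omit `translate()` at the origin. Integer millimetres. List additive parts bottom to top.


cube([220, 260, 40]);
translate([120, 120, 40]) cylinder(h = 140, r = 40);


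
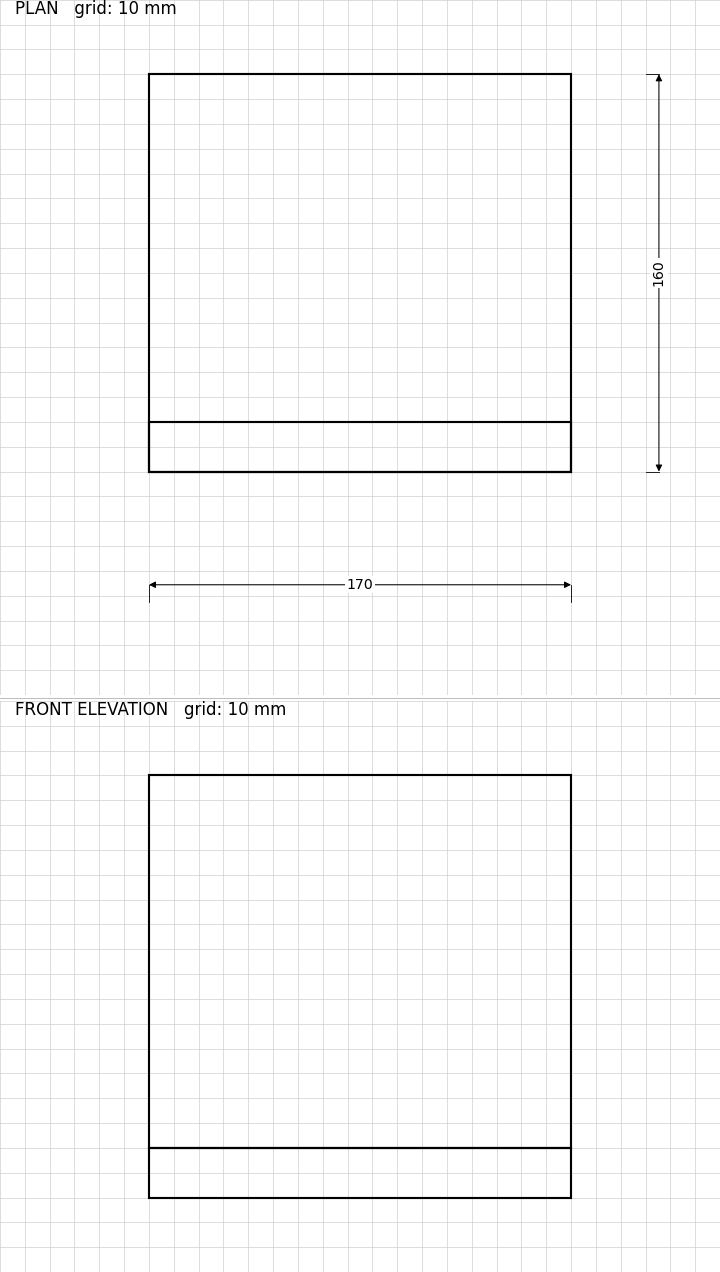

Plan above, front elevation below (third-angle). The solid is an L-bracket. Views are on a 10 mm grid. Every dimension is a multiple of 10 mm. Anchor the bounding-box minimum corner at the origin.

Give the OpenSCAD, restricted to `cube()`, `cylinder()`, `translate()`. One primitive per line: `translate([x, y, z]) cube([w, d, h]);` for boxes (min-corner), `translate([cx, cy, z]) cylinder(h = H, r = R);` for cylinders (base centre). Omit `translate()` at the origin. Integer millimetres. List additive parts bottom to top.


cube([170, 160, 20]);
translate([0, 0, 20]) cube([170, 20, 150]);


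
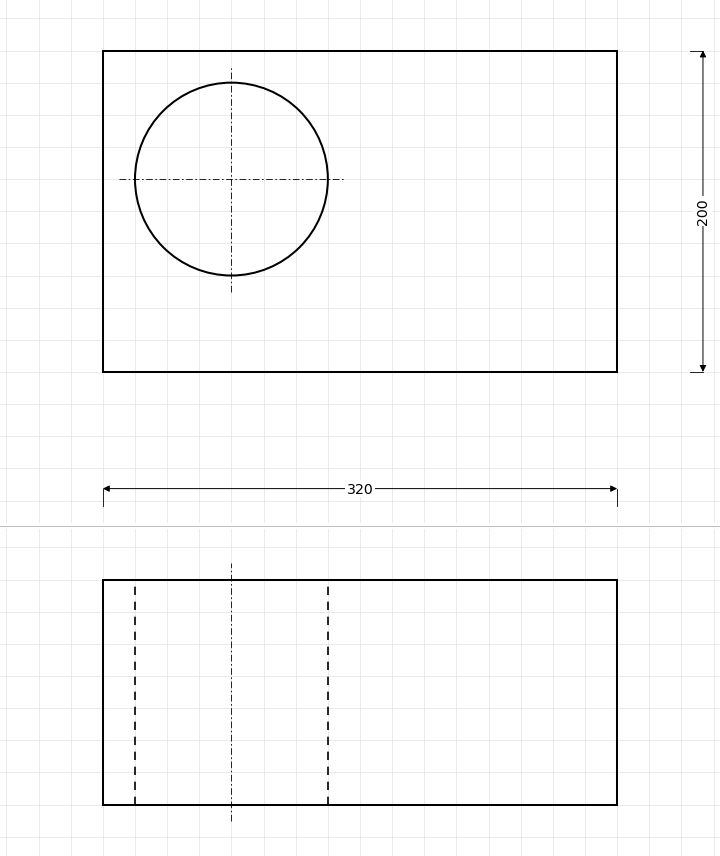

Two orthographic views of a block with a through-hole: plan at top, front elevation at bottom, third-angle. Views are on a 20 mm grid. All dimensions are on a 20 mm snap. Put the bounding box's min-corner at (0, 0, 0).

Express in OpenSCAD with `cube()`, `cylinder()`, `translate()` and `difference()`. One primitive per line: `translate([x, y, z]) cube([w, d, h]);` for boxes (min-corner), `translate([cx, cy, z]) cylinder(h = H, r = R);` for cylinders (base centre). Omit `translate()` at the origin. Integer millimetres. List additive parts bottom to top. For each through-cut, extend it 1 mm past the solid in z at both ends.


difference() {
  cube([320, 200, 140]);
  translate([80, 120, -1]) cylinder(h = 142, r = 60);
}


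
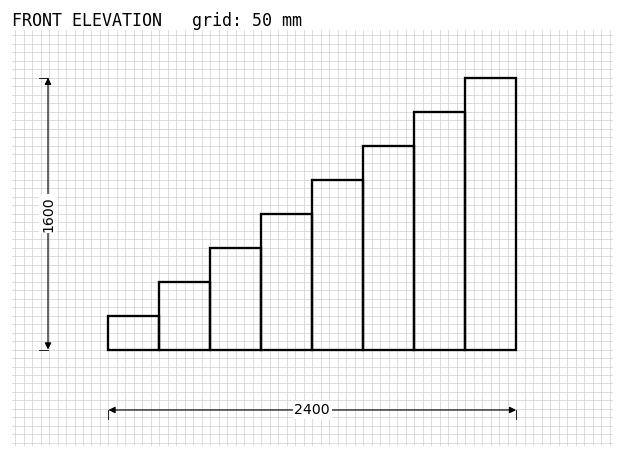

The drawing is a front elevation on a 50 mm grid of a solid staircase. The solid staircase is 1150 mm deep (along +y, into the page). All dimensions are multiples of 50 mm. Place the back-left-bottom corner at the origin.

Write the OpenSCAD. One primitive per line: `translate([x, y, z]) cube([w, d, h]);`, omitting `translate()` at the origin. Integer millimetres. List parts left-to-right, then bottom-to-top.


cube([300, 1150, 200]);
translate([300, 0, 0]) cube([300, 1150, 400]);
translate([600, 0, 0]) cube([300, 1150, 600]);
translate([900, 0, 0]) cube([300, 1150, 800]);
translate([1200, 0, 0]) cube([300, 1150, 1000]);
translate([1500, 0, 0]) cube([300, 1150, 1200]);
translate([1800, 0, 0]) cube([300, 1150, 1400]);
translate([2100, 0, 0]) cube([300, 1150, 1600]);
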